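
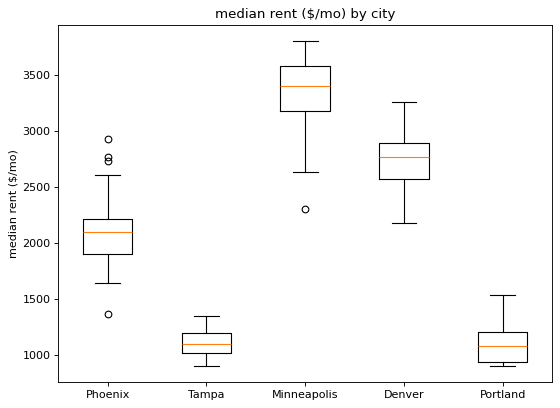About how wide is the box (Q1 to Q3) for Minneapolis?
≈ 400

Q3 ≈ 3600, Q1 ≈ 3200; IQR ≈ 400.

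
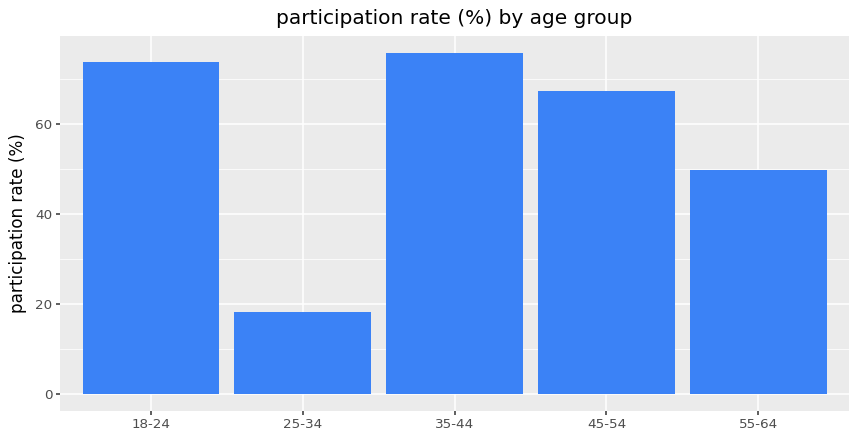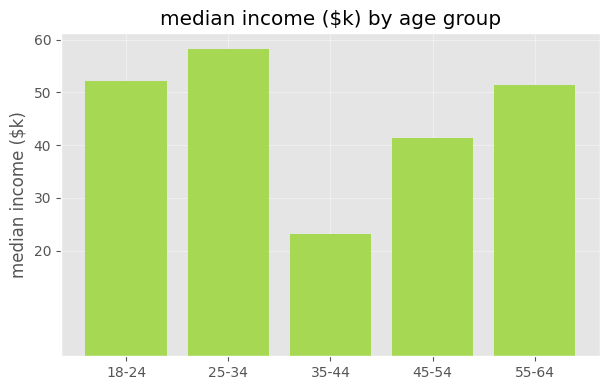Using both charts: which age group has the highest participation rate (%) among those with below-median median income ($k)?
Chart 2 median median income ($k) ≈ 50; below-median age groups: 35-44, 45-54. Among those, 35-44 has the highest participation rate (%) (≈ 80).

35-44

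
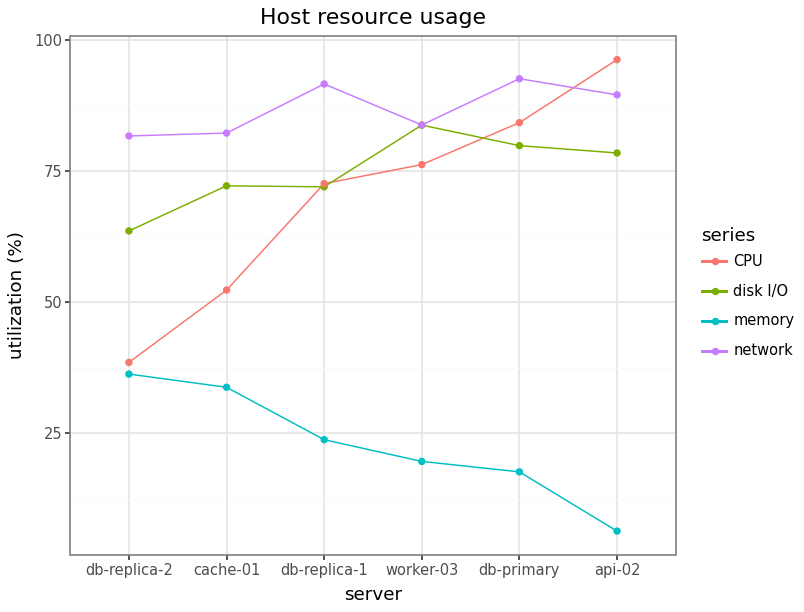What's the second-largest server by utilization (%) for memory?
cache-01

Top 3 for memory: db-replica-2 ≈ 40, cache-01 ≈ 30, db-replica-1 ≈ 20.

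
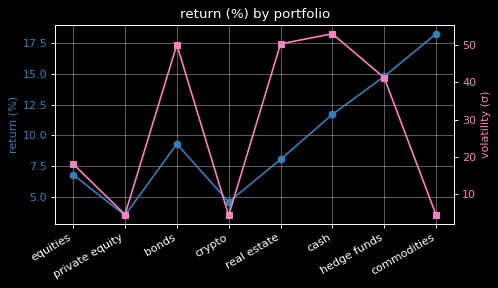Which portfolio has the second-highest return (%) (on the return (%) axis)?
Top 3 (on the return (%) axis): commodities ≈ 18, hedge funds ≈ 14, cash ≈ 12.

hedge funds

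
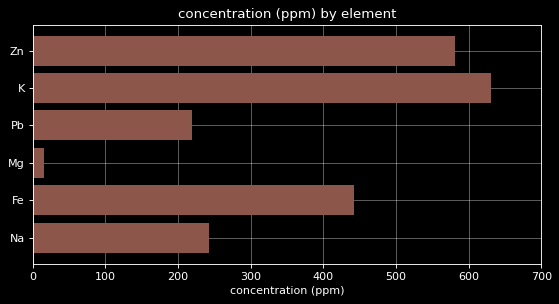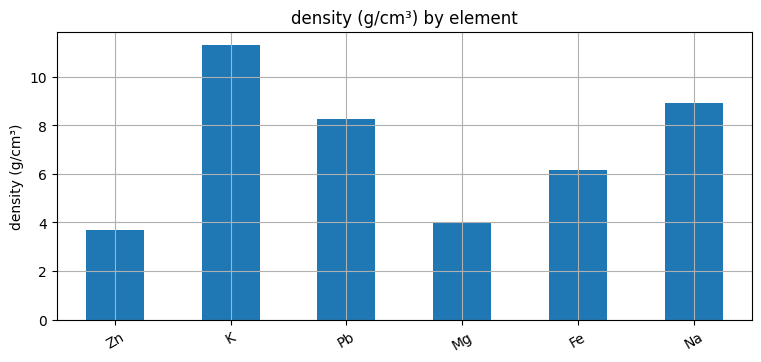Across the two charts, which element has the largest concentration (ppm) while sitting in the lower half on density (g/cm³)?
Chart 2 median density (g/cm³) ≈ 8; below-median elements: Zn, Mg, Fe. Among those, Zn has the highest concentration (ppm) (≈ 600).

Zn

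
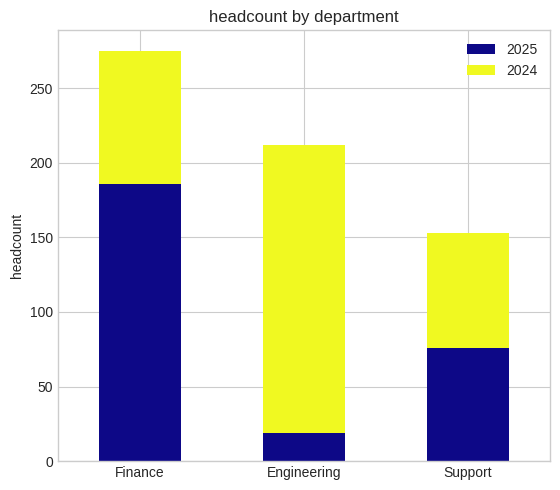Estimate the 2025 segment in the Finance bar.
2025 top ≈ 175, bottom ≈ 0; segment ≈ 175.

≈ 175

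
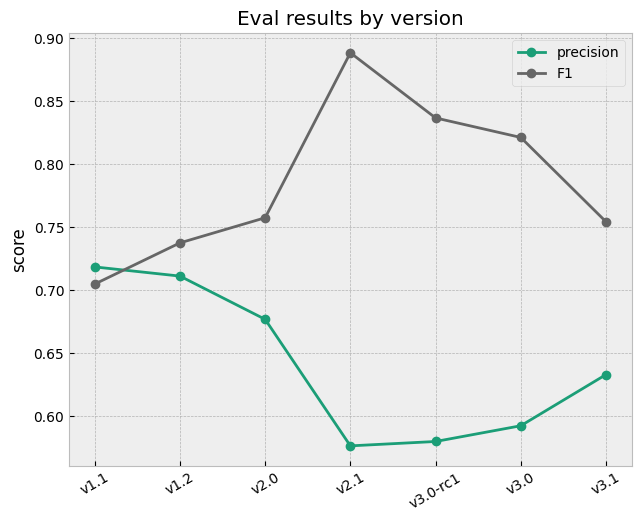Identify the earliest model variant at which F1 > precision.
v1.1: F1 ≈ 0.70 vs precision ≈ 0.70 (not yet); v1.2: F1 ≈ 0.75 vs precision ≈ 0.70 (first crossover).

v1.2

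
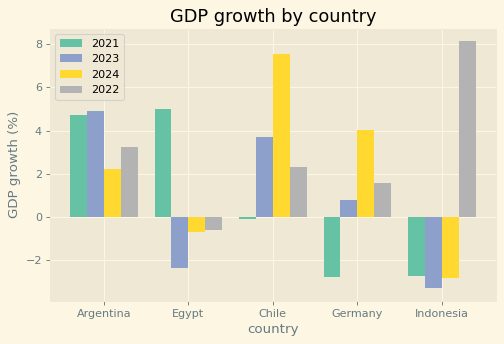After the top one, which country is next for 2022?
Top 3 for 2022: Indonesia ≈ 8, Argentina ≈ 3, Chile ≈ 2.

Argentina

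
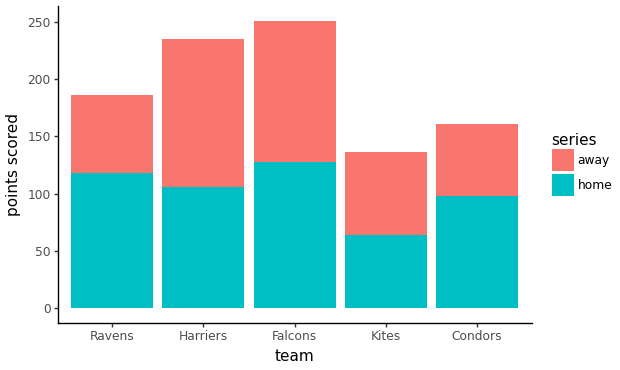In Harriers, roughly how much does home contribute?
≈ 100

home top ≈ 100, bottom ≈ 0; segment ≈ 100.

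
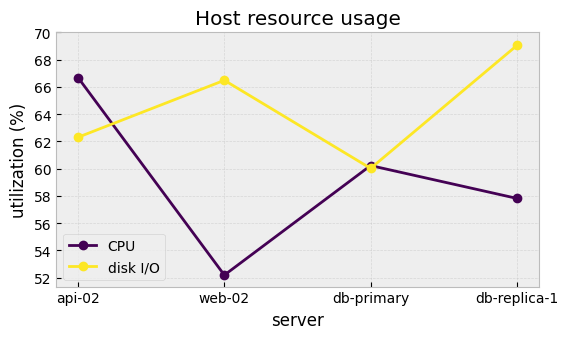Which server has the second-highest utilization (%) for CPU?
db-primary

Top 3 for CPU: api-02 ≈ 66, db-primary ≈ 60, db-replica-1 ≈ 58.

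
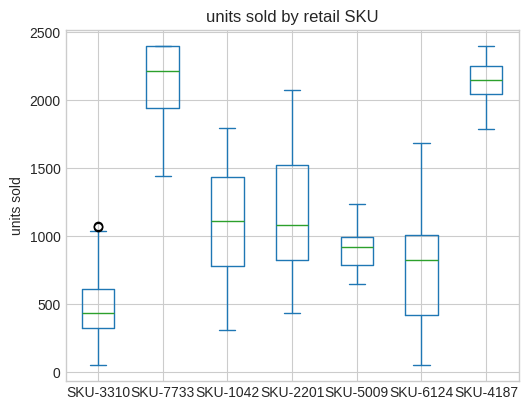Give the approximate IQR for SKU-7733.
≈ 400

Q3 ≈ 2400, Q1 ≈ 2000; IQR ≈ 400.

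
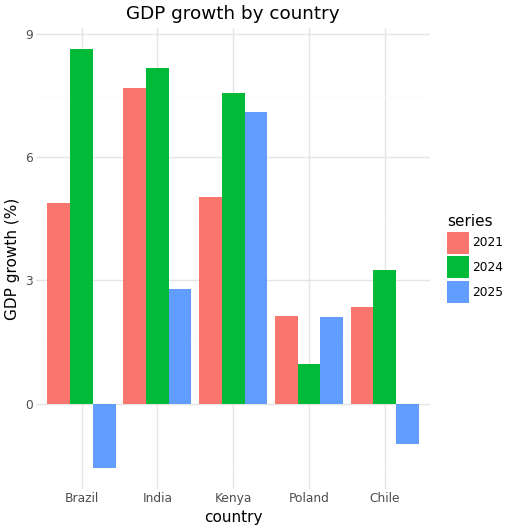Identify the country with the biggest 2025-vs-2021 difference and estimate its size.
Brazil: 2025 ≈ -2, 2021 ≈ 5 → gap ≈ 7. Next-largest (India) is only ≈ 5.

Brazil, ≈ 7 %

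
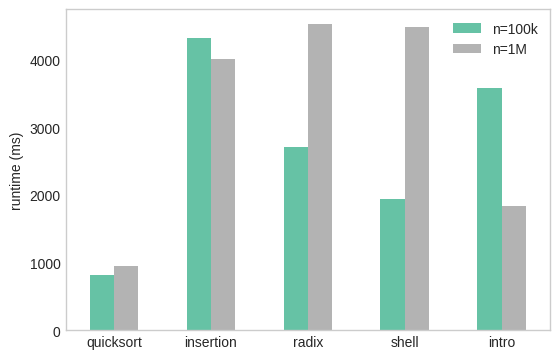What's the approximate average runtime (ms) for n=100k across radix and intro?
≈ 3000

(2500 + 3500) / 2 ≈ 3000.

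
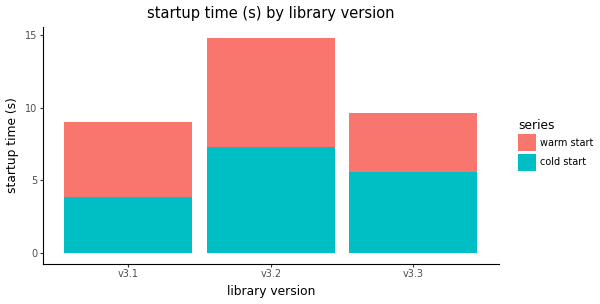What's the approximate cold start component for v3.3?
cold start top ≈ 6, bottom ≈ 0; segment ≈ 6.

≈ 6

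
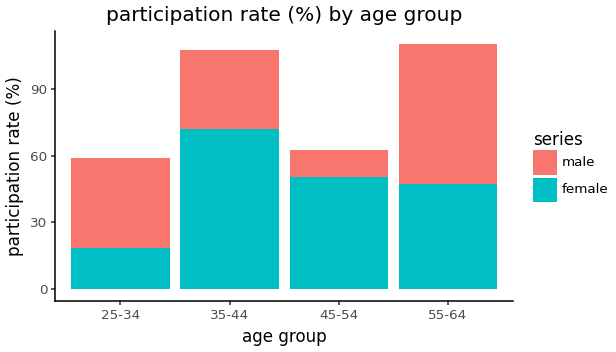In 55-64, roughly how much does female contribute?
≈ 50

female top ≈ 50, bottom ≈ 0; segment ≈ 50.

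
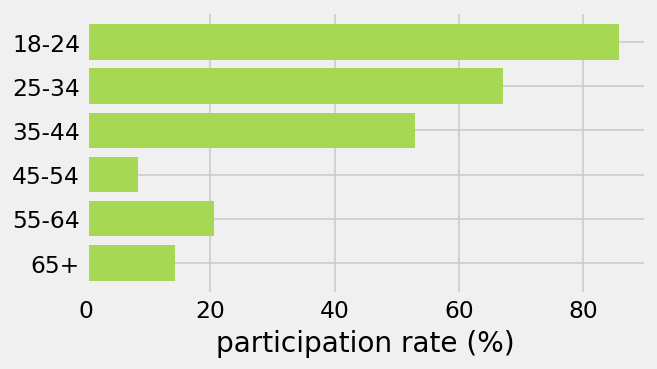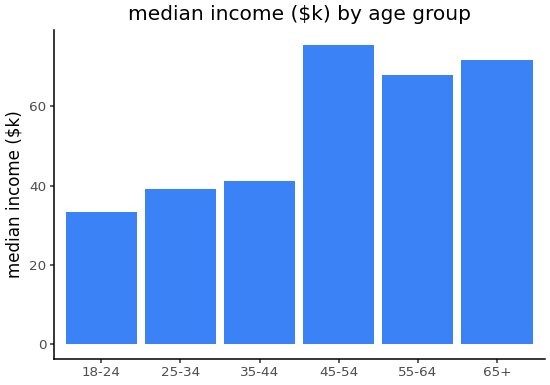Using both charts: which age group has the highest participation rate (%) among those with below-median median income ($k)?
Chart 2 median median income ($k) ≈ 50; below-median age groups: 18-24, 25-34, 35-44. Among those, 18-24 has the highest participation rate (%) (≈ 90).

18-24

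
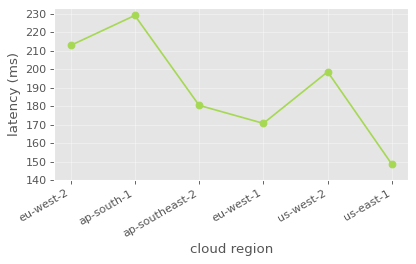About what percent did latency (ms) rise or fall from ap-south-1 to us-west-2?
ap-south-1 ≈ 230, us-west-2 ≈ 200; (200 − 230) / 230 ≈ -13%.

≈ -13%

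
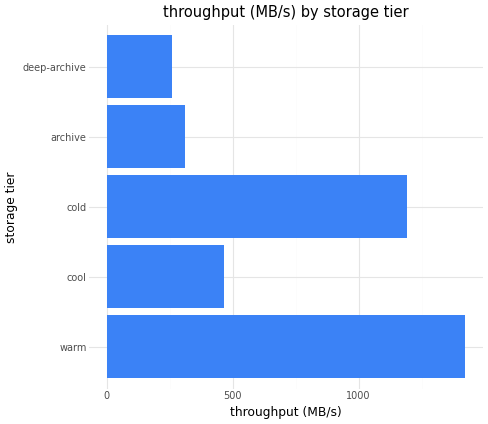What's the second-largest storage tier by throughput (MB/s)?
Top 3: warm ≈ 1400, cold ≈ 1200, cool ≈ 400.

cold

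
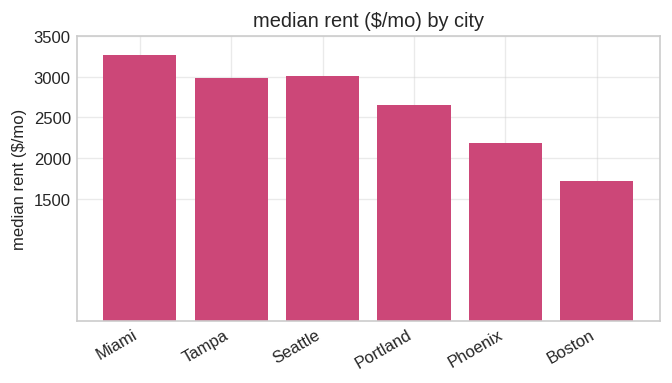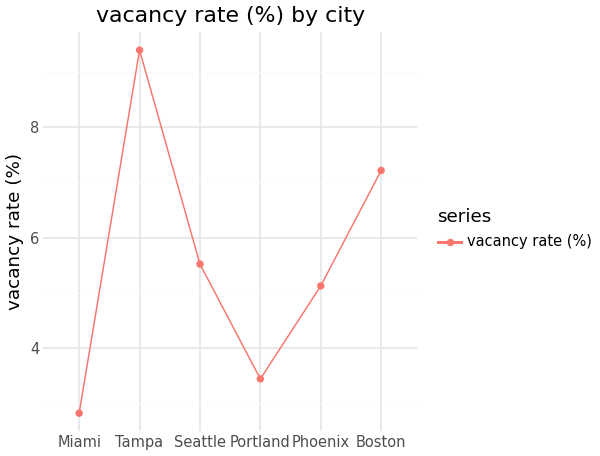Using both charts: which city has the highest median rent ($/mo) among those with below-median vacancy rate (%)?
Miami

Chart 2 median vacancy rate (%) ≈ 5; below-median cities: Miami, Portland, Phoenix. Among those, Miami has the highest median rent ($/mo) (≈ 3500).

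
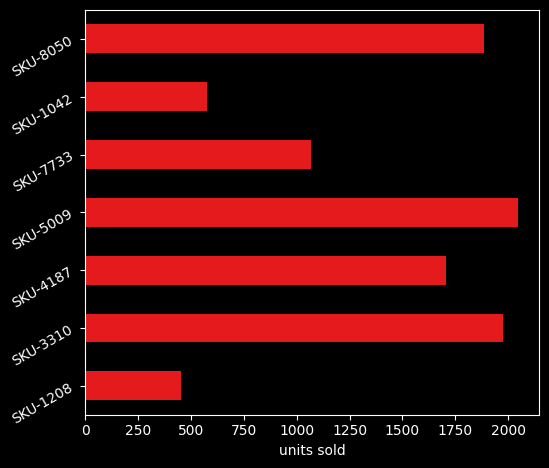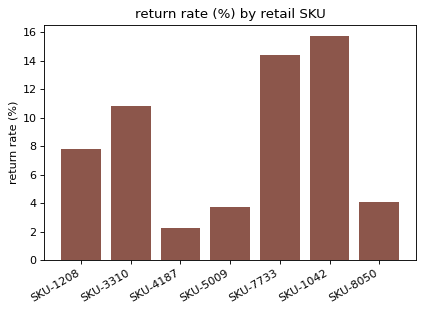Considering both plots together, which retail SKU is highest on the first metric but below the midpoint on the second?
SKU-5009

Chart 2 median return rate (%) ≈ 8; below-median retail SKUs: SKU-4187, SKU-5009, SKU-8050. Among those, SKU-5009 has the highest units sold (≈ 2000).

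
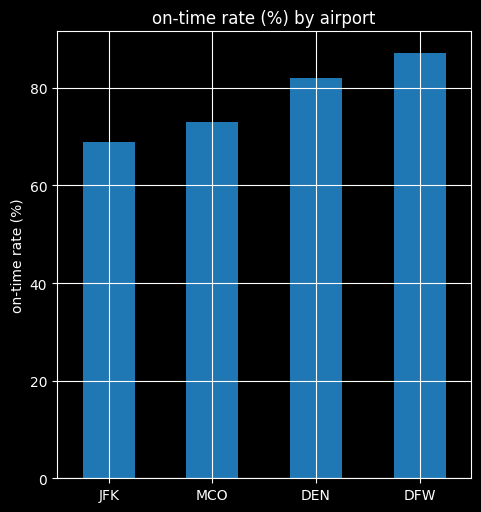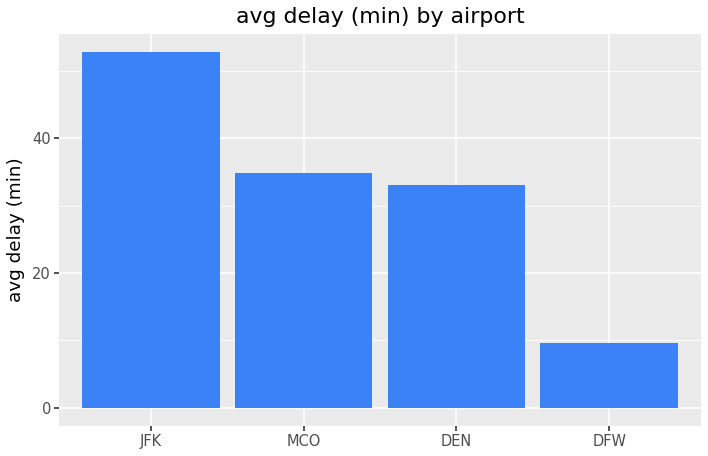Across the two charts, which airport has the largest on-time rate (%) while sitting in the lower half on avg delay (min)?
DFW

Chart 2 median avg delay (min) ≈ 35; below-median airports: DEN, DFW. Among those, DFW has the highest on-time rate (%) (≈ 90).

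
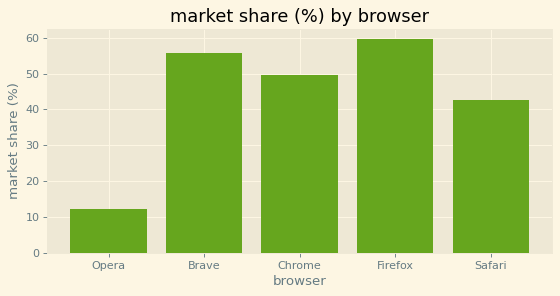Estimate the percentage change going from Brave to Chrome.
Brave ≈ 55, Chrome ≈ 50; (50 − 55) / 55 ≈ -9.1%.

≈ -9.1%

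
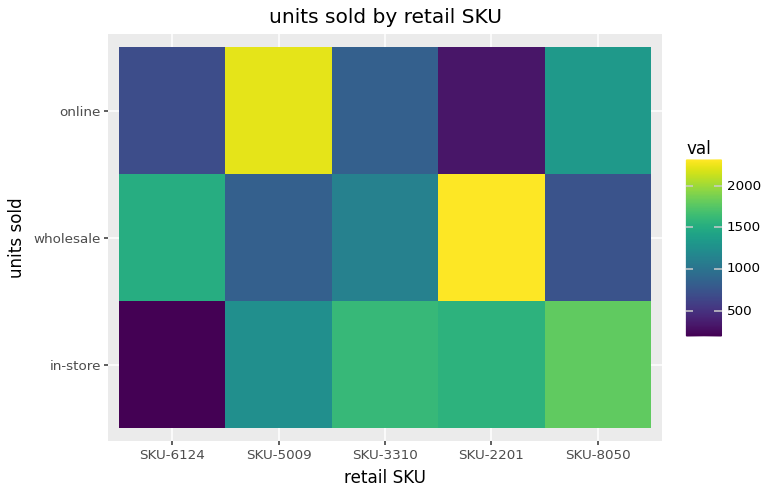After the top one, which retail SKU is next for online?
SKU-8050

Top 3 for online: SKU-5009 ≈ 2200, SKU-8050 ≈ 1400, SKU-3310 ≈ 800.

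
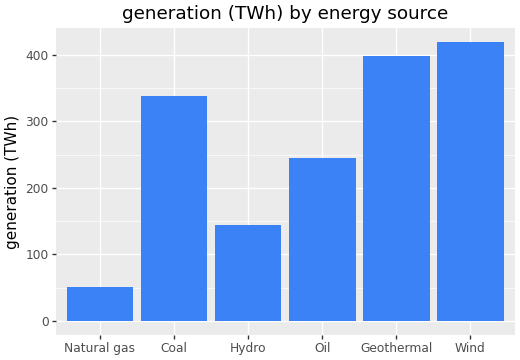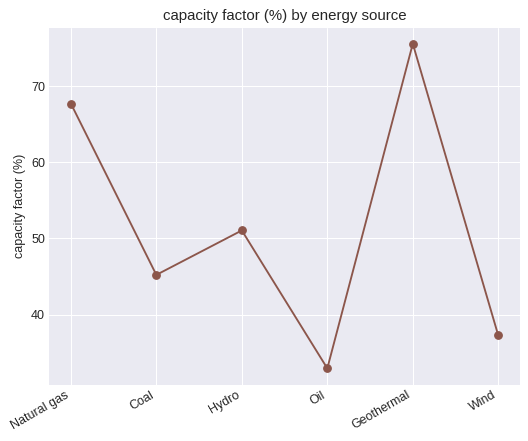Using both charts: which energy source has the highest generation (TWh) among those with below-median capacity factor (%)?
Chart 2 median capacity factor (%) ≈ 50; below-median energy sources: Coal, Oil, Wind. Among those, Wind has the highest generation (TWh) (≈ 400).

Wind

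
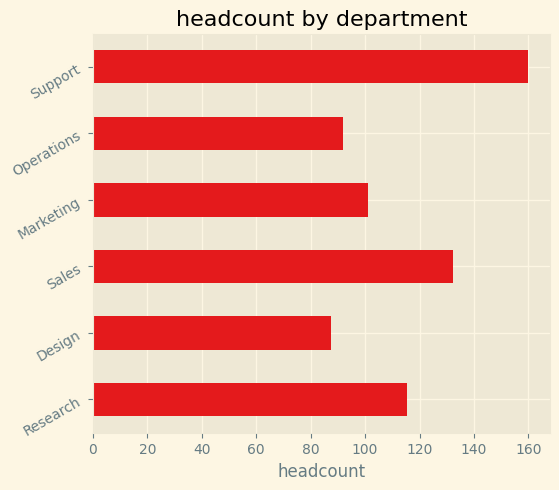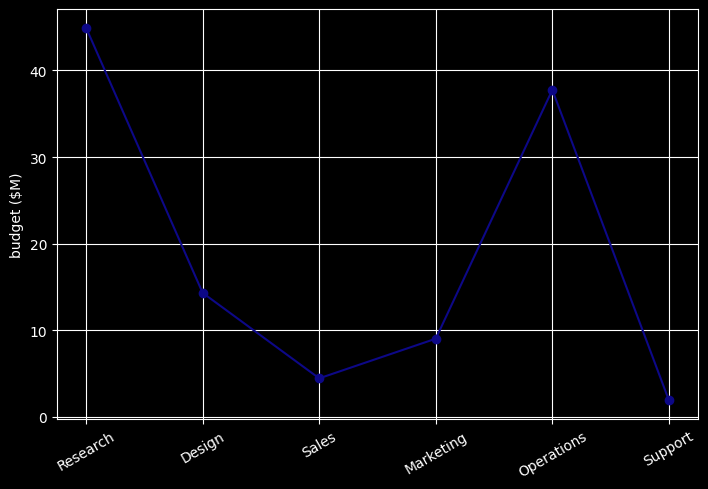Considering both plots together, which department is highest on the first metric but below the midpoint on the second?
Chart 2 median budget ($M) ≈ 10; below-median departments: Sales, Marketing, Support. Among those, Support has the highest headcount (≈ 160).

Support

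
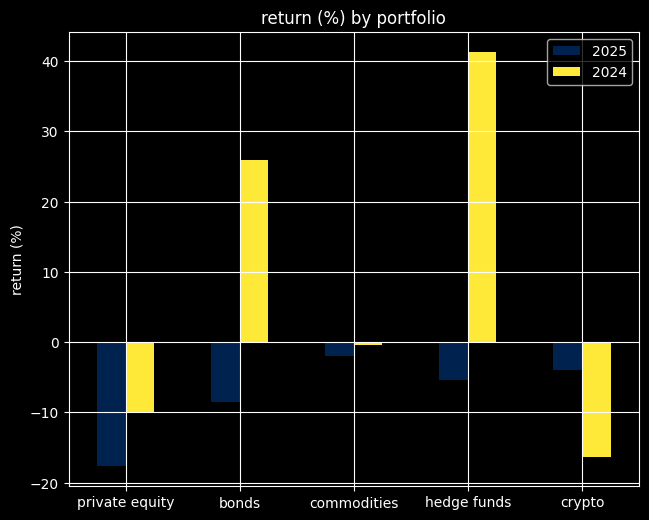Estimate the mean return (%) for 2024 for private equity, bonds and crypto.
≈ 0

(-10 + 25 + -15) / 3 ≈ 0.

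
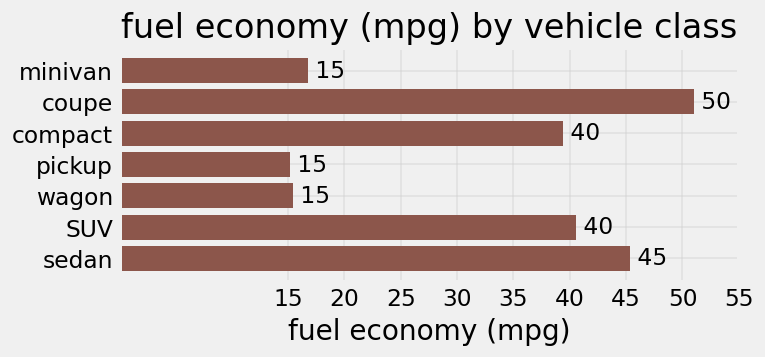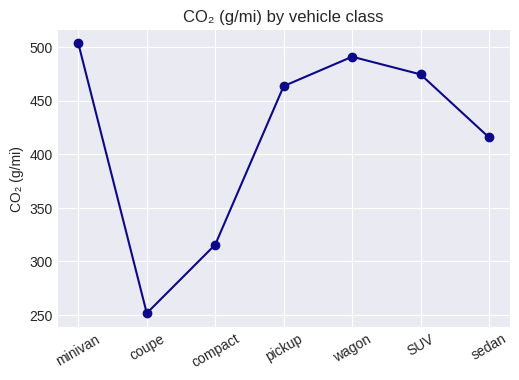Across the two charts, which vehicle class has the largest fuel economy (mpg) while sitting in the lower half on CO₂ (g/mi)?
coupe

Chart 2 median CO₂ (g/mi) ≈ 450; below-median vehicle classes: coupe, compact, sedan. Among those, coupe has the highest fuel economy (mpg) (≈ 50).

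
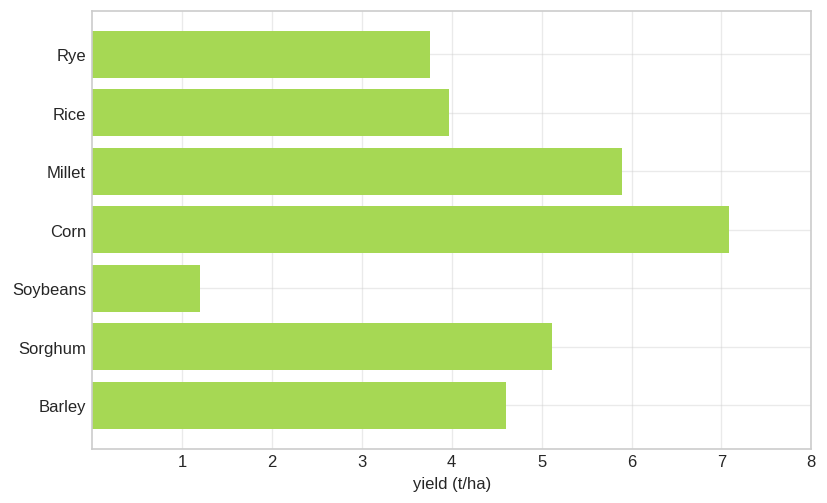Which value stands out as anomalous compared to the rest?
Soybeans

Soybeans ≈ 1; the rest sit between ≈ 4 and ≈ 7.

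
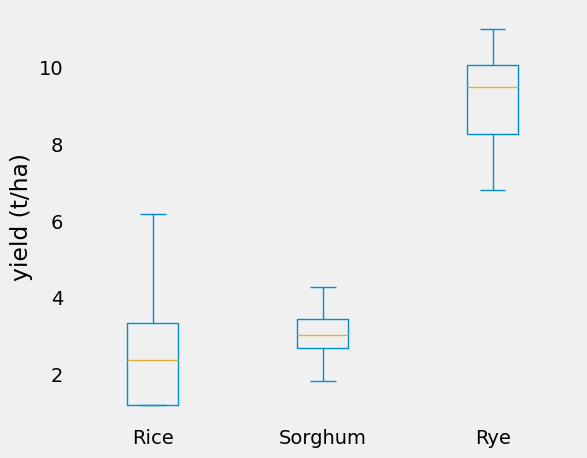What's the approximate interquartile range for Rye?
≈ 2

Q3 ≈ 10, Q1 ≈ 8; IQR ≈ 2.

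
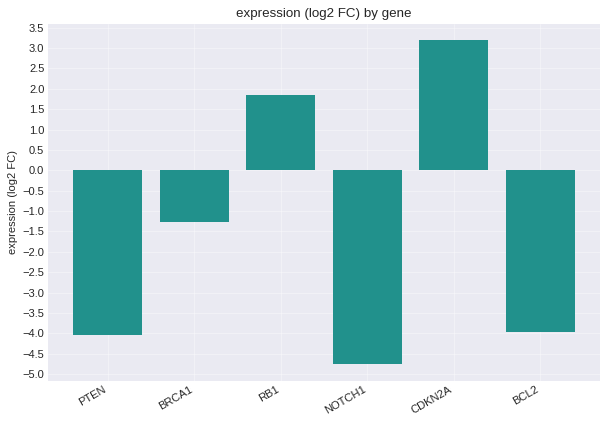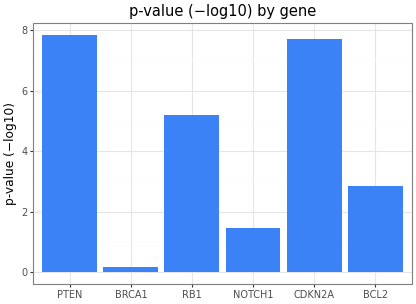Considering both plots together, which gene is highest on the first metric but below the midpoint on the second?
BRCA1

Chart 2 median p-value (−log10) ≈ 4; below-median genes: BRCA1, NOTCH1, BCL2. Among those, BRCA1 has the highest expression (log2 FC) (≈ -1.5).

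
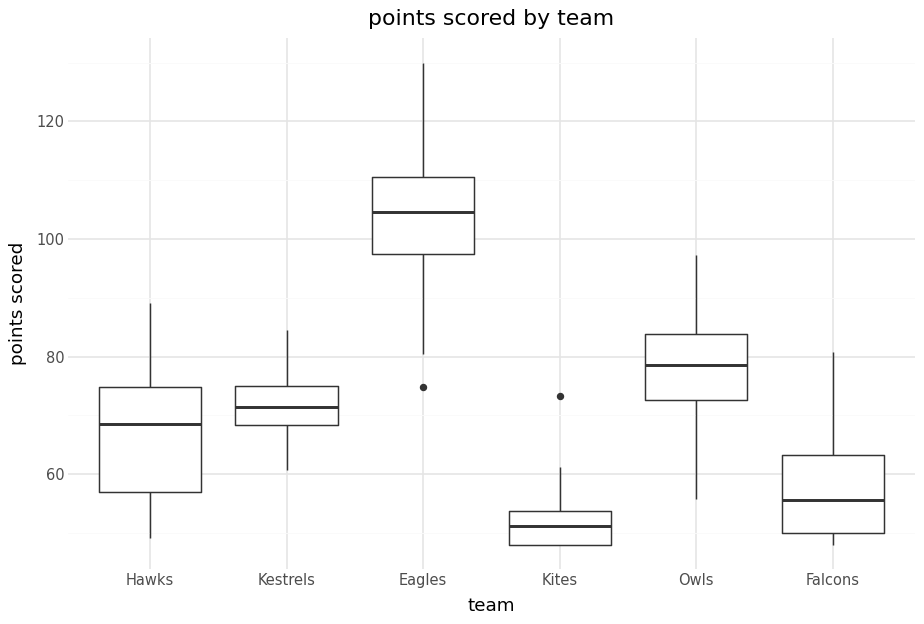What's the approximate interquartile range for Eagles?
Q3 ≈ 110, Q1 ≈ 95; IQR ≈ 15.

≈ 15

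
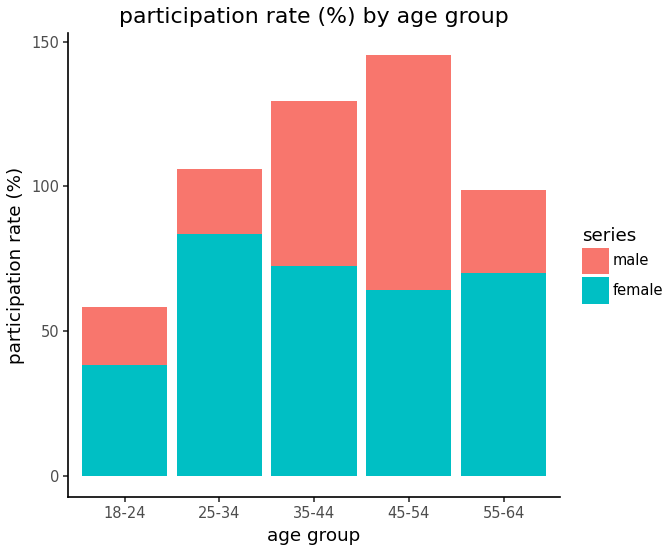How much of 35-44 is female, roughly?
female top ≈ 80, bottom ≈ 0; segment ≈ 80.

≈ 80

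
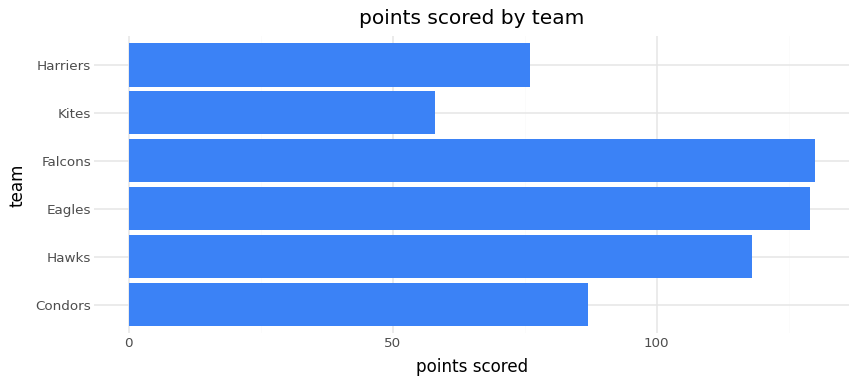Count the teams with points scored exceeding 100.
Above 100: Hawks, Eagles, Falcons.

3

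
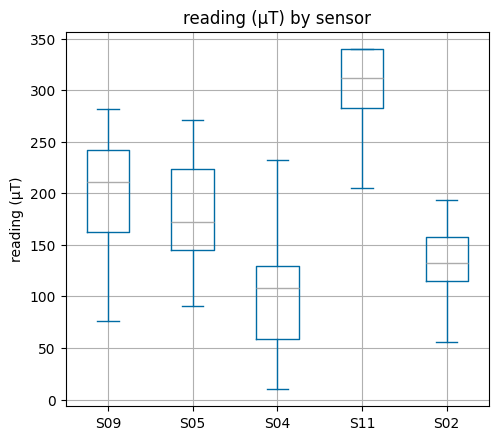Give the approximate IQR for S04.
Q3 ≈ 125, Q1 ≈ 50; IQR ≈ 75.

≈ 75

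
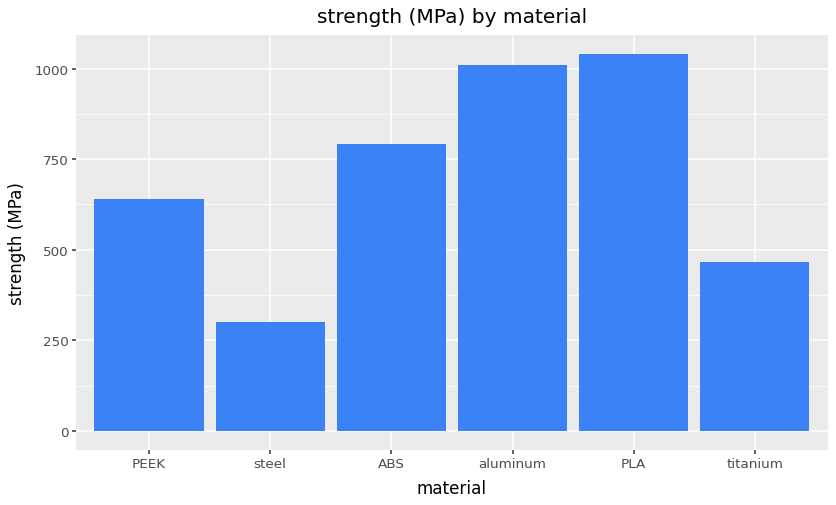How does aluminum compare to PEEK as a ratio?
≈ 1.67×

aluminum ≈ 1000, PEEK ≈ 600; 1000/600 ≈ 1.67.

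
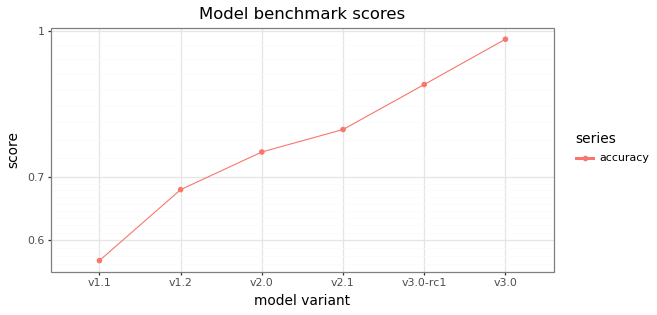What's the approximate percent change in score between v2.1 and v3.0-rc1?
≈ +12.5%

v2.1 ≈ 0.80, v3.0-rc1 ≈ 0.90; (0.90 − 0.80) / 0.80 ≈ +12.5%.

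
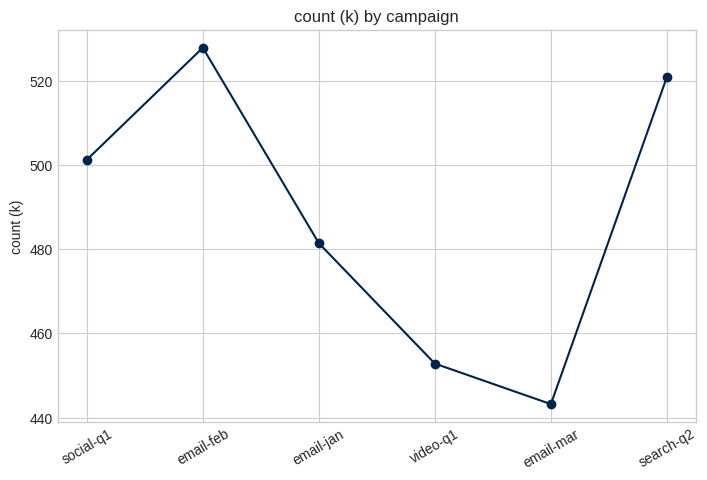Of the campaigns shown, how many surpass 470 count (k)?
4

Above 470: social-q1, email-feb, email-jan, search-q2.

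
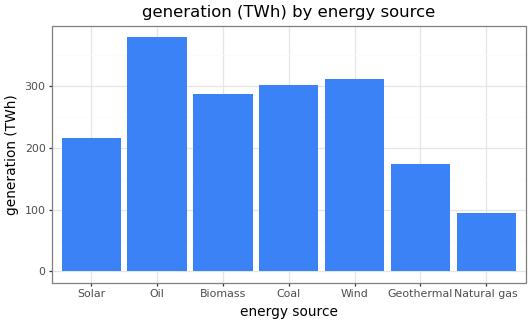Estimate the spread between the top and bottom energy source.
≈ 300

Max Oil ≈ 400, min Natural gas ≈ 100; range ≈ 300.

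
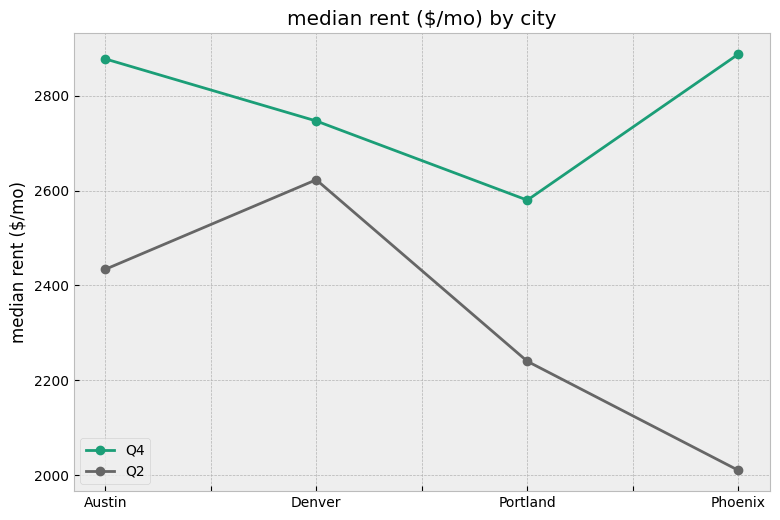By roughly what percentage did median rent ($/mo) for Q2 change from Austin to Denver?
Austin ≈ 2400, Denver ≈ 2600; (2600 − 2400) / 2400 ≈ +8.3%.

≈ +8.3%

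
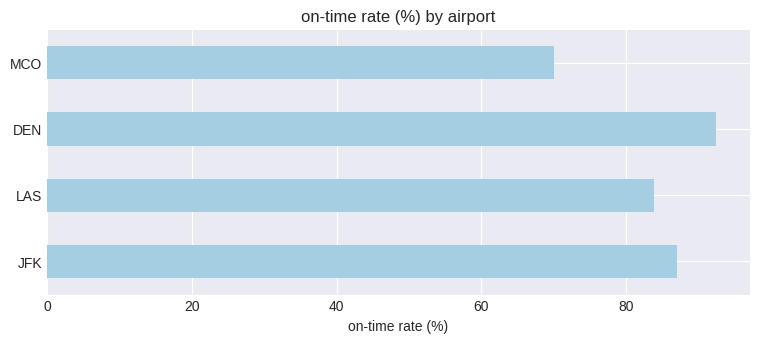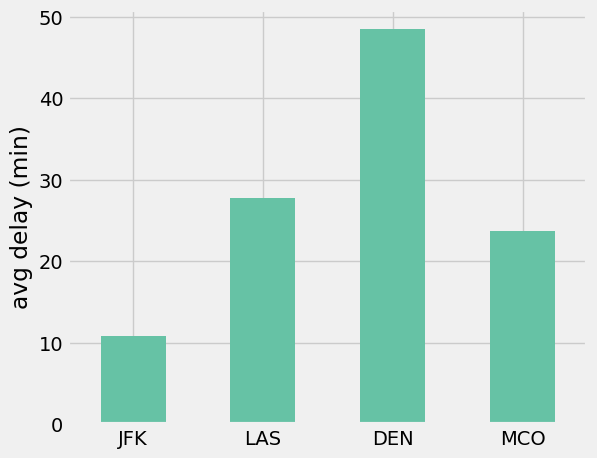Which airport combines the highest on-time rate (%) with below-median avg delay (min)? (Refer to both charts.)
Chart 2 median avg delay (min) ≈ 25; below-median airports: JFK, MCO. Among those, JFK has the highest on-time rate (%) (≈ 90).

JFK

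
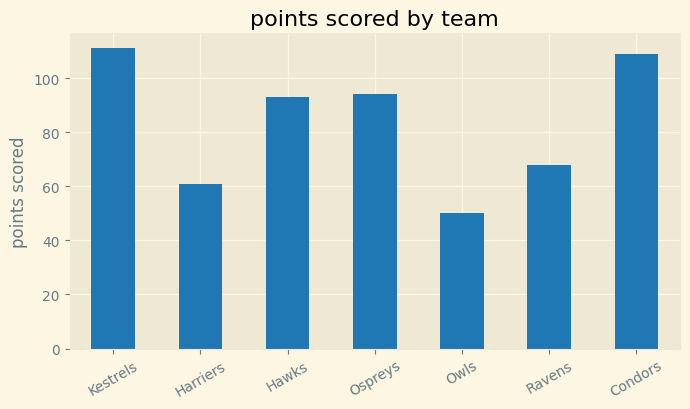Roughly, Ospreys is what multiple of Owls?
≈ 1.8×

Ospreys ≈ 90, Owls ≈ 50; 90/50 ≈ 1.8.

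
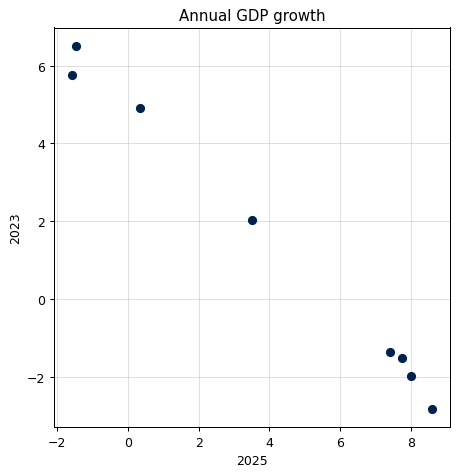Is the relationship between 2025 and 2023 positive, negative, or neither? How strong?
Points are negatively correlated; strong (|r| ≈ 1.0).

negative, strong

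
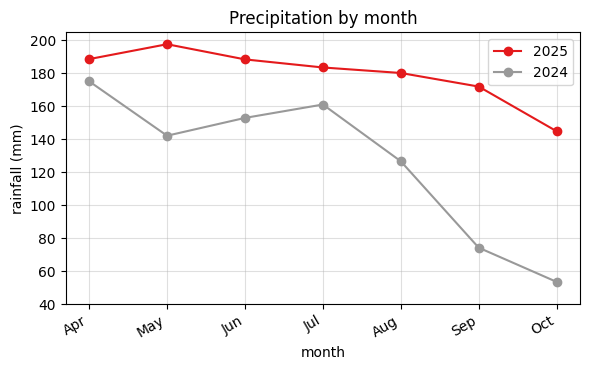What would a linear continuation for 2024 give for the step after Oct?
Last three: 120, 80, 60 → slope ≈ -30/step → next ≈ 30.

≈ 30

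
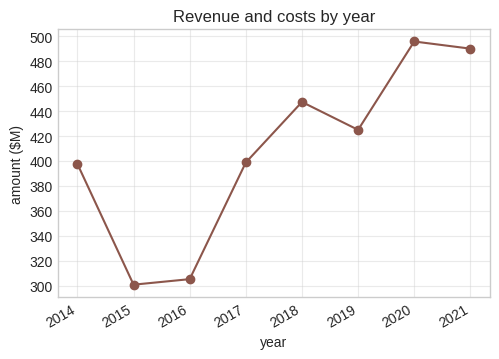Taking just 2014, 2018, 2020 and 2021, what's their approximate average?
≈ 460

(400 + 440 + 500 + 500) / 4 ≈ 460.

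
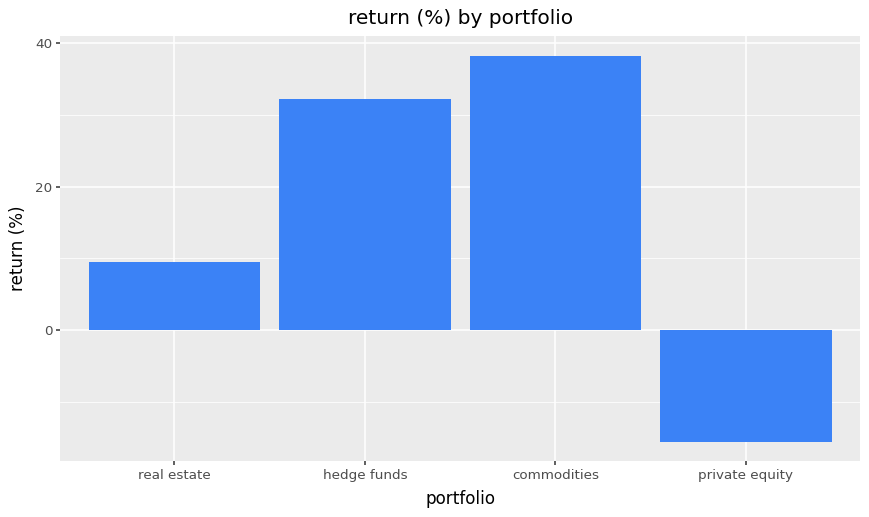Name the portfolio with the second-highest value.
Top 3: commodities ≈ 40, hedge funds ≈ 30, real estate ≈ 10.

hedge funds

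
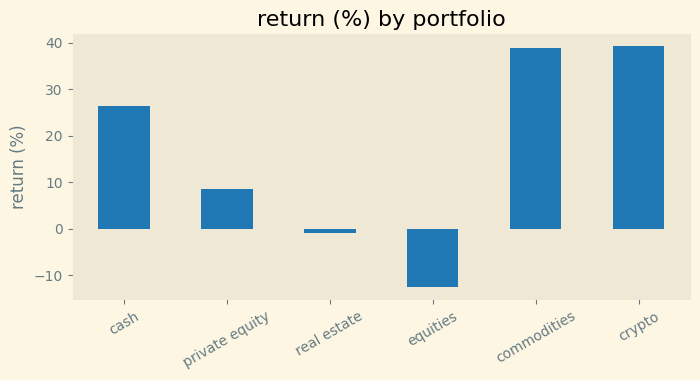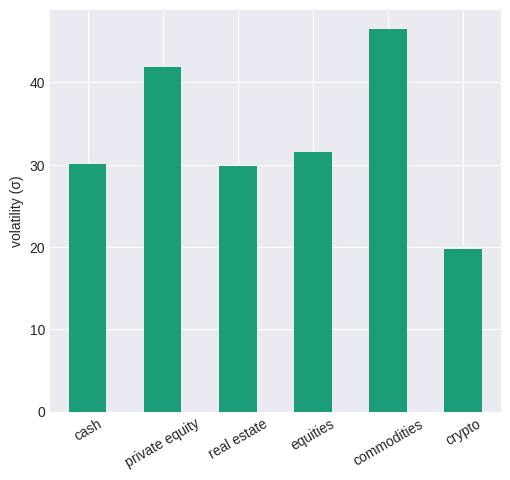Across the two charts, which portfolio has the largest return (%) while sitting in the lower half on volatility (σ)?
crypto

Chart 2 median volatility (σ) ≈ 30; below-median portfolios: cash, real estate, crypto. Among those, crypto has the highest return (%) (≈ 40).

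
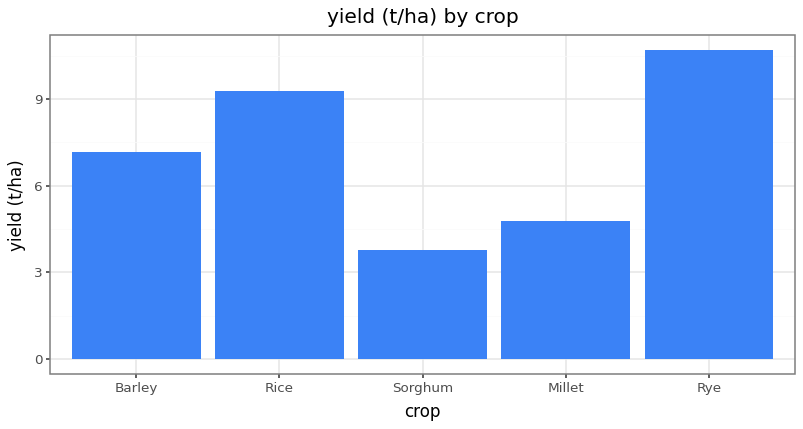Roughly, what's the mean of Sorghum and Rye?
≈ 8

(4 + 11) / 2 ≈ 8.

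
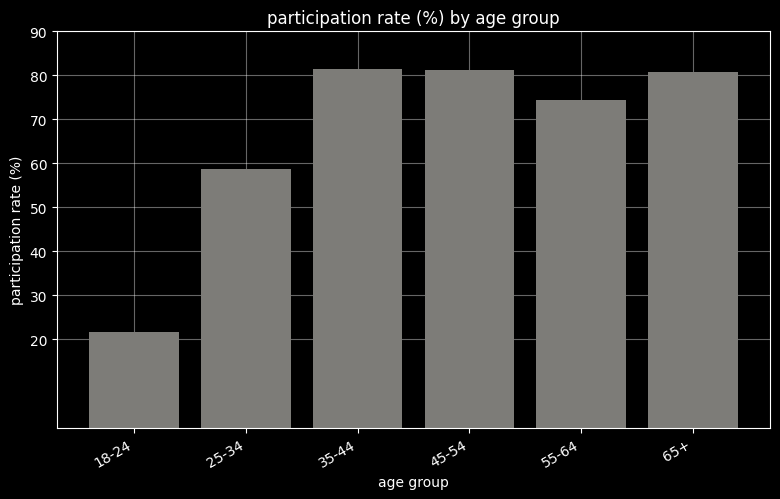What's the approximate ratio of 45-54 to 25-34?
45-54 ≈ 80, 25-34 ≈ 60; 80/60 ≈ 1.33.

≈ 1.33×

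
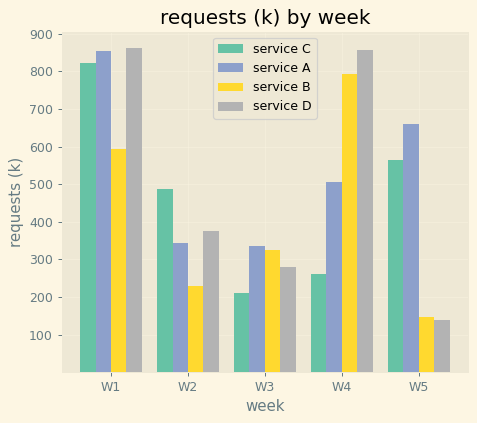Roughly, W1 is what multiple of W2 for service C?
W1 ≈ 800, W2 ≈ 500; 800/500 ≈ 1.6.

≈ 1.6×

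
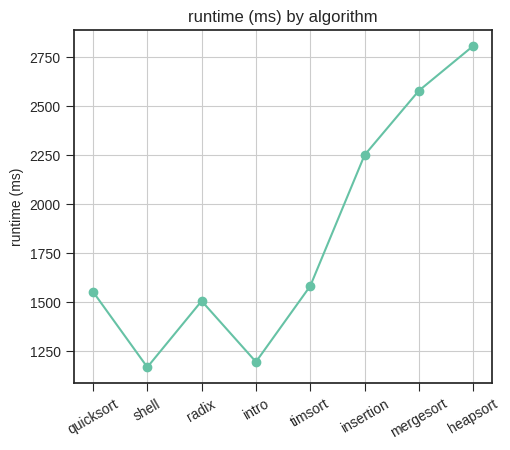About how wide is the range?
≈ 1600

Max heapsort ≈ 2800, min shell ≈ 1200; range ≈ 1600.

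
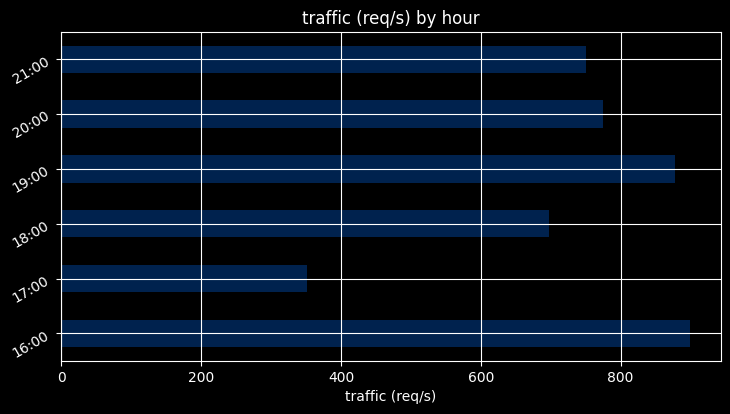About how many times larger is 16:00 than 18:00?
≈ 1.29×

16:00 ≈ 900, 18:00 ≈ 700; 900/700 ≈ 1.29.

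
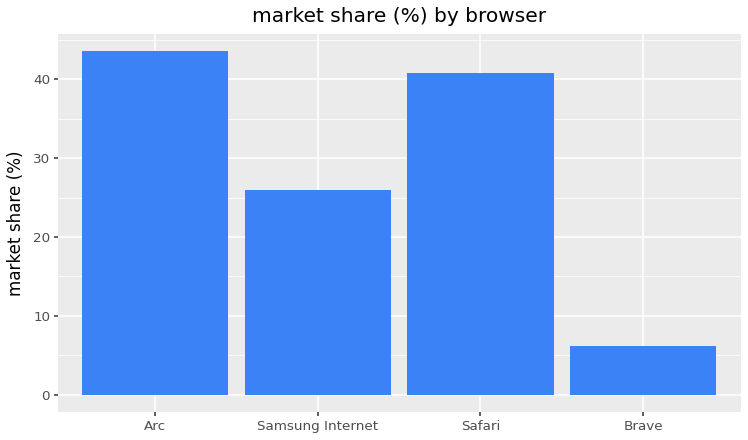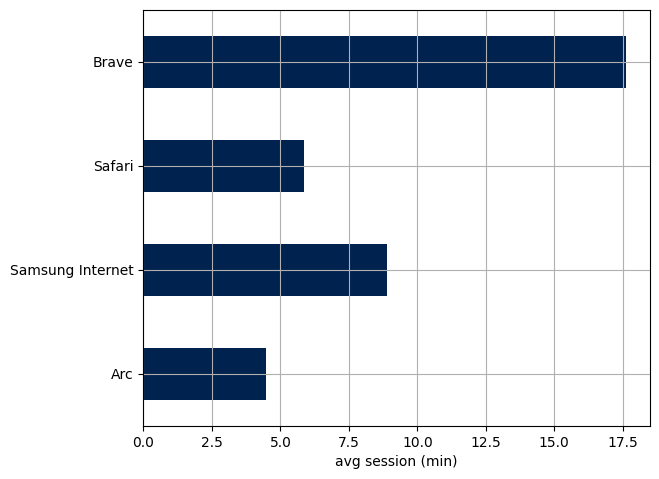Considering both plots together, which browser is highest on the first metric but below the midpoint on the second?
Arc

Chart 2 median avg session (min) ≈ 8; below-median browsers: Arc, Safari. Among those, Arc has the highest market share (%) (≈ 45).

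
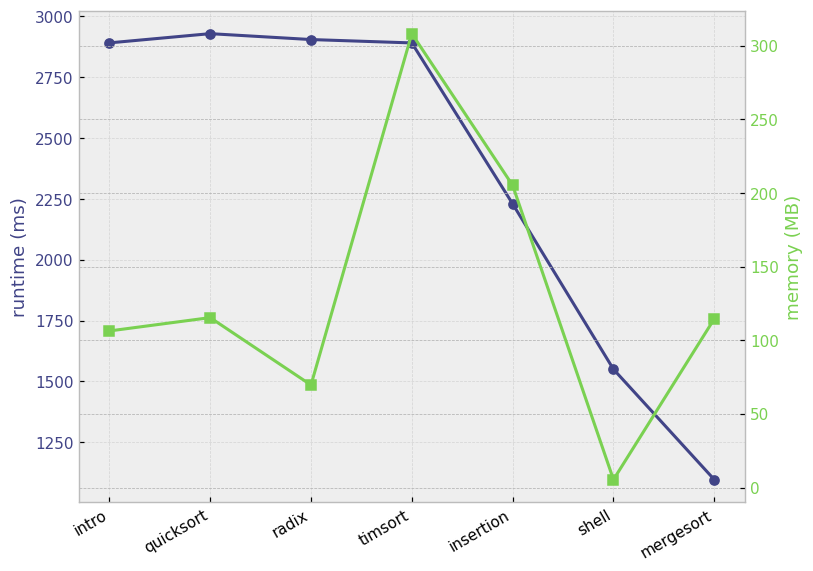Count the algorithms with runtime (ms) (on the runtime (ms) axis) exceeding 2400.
Above 2400: intro, quicksort, radix, timsort.

4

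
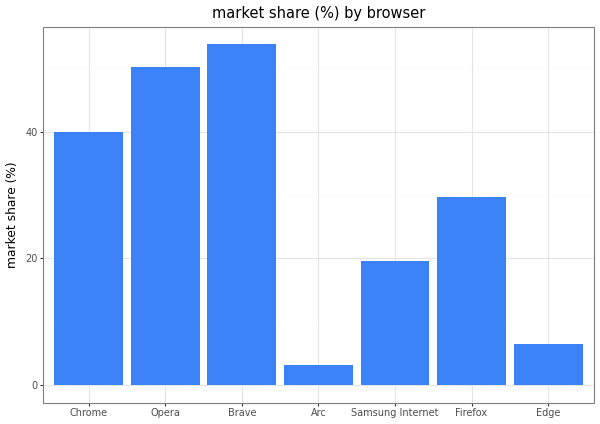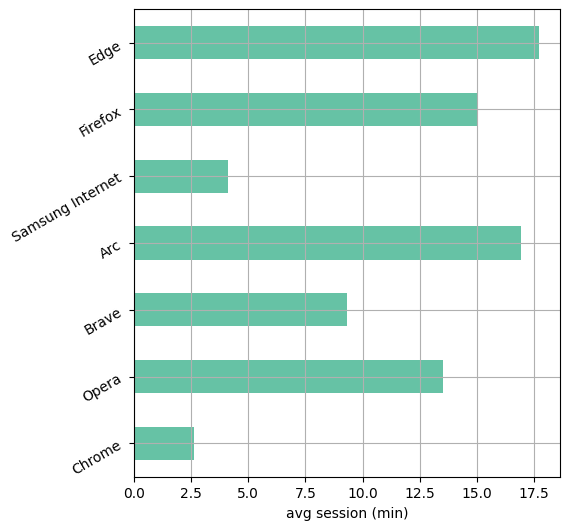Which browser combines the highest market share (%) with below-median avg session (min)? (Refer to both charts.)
Brave

Chart 2 median avg session (min) ≈ 14; below-median browsers: Chrome, Brave, Samsung Internet. Among those, Brave has the highest market share (%) (≈ 55).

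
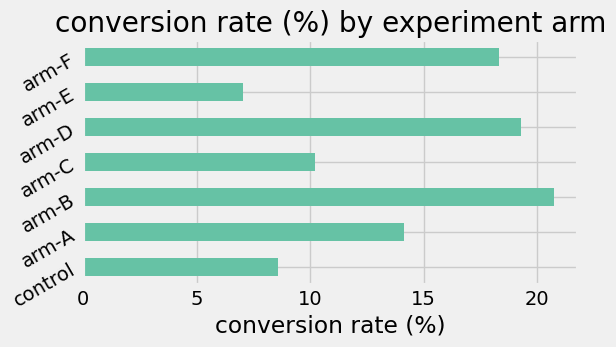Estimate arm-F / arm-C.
≈ 1.8×

arm-F ≈ 18, arm-C ≈ 10; 18/10 ≈ 1.8.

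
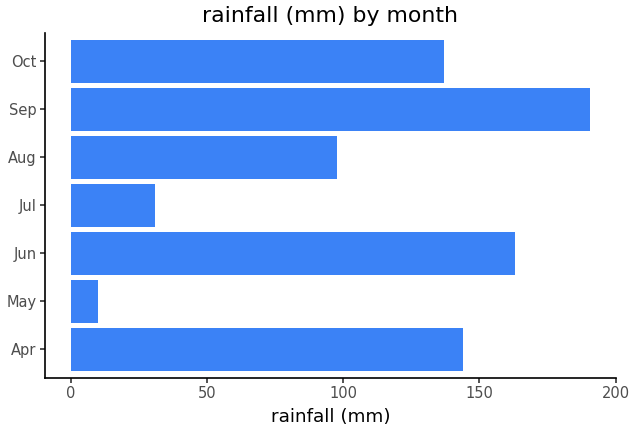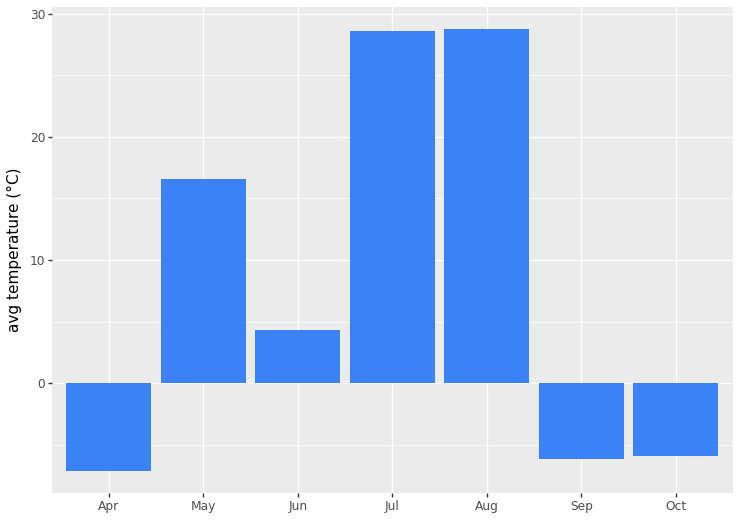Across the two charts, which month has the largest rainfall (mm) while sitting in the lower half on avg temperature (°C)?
Chart 2 median avg temperature (°C) ≈ 5; below-median months: Apr, Sep, Oct. Among those, Sep has the highest rainfall (mm) (≈ 200).

Sep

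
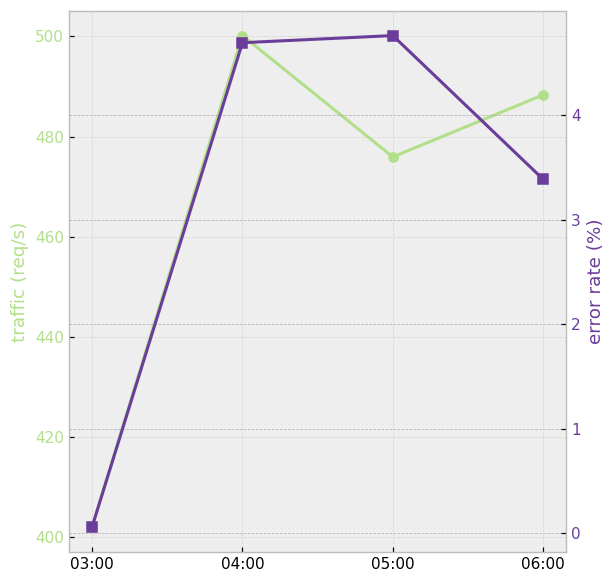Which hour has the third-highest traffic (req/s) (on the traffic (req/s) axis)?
05:00

Top 4 (on the traffic (req/s) axis): 04:00 ≈ 500, 06:00 ≈ 490, 05:00 ≈ 480, 03:00 ≈ 400.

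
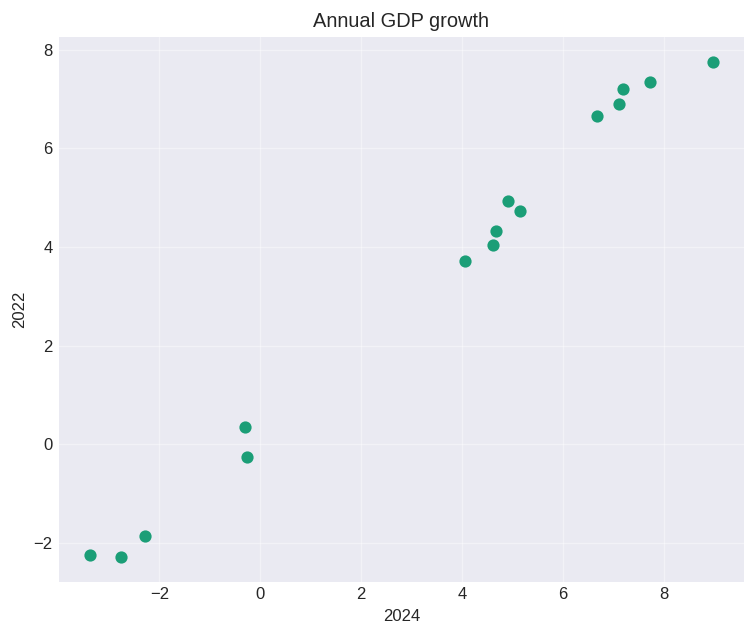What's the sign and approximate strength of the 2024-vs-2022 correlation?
Points are positively correlated; strong (|r| ≈ 1.0).

positive, strong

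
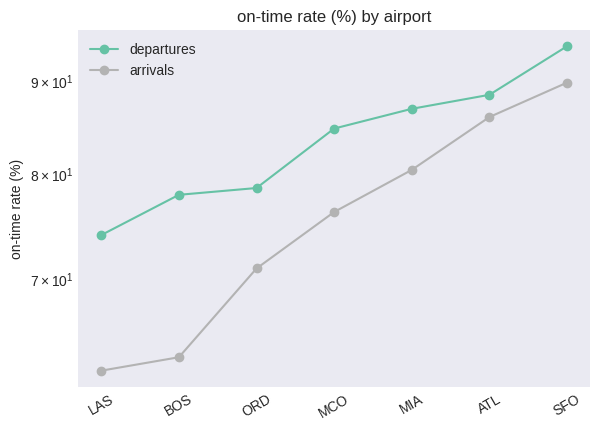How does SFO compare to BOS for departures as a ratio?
≈ 1.19×

SFO ≈ 95, BOS ≈ 80; 95/80 ≈ 1.19.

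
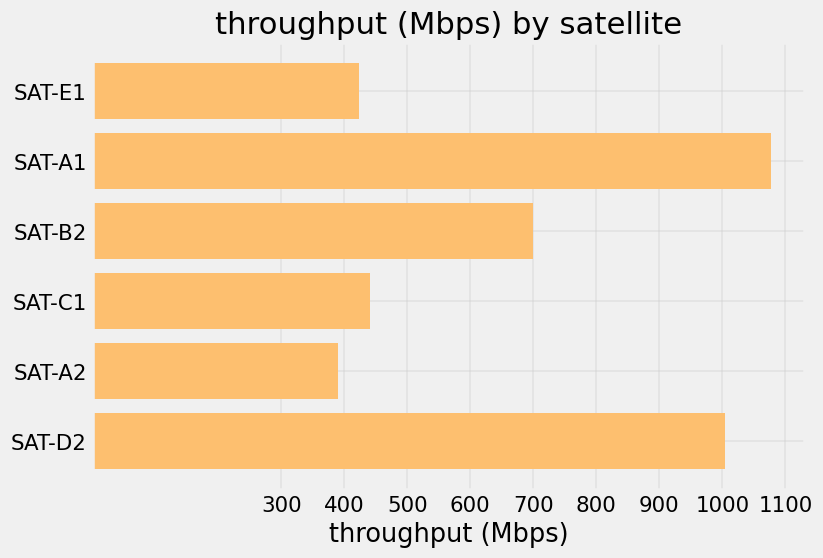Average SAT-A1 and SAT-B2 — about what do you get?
(1100 + 700) / 2 ≈ 900.

≈ 900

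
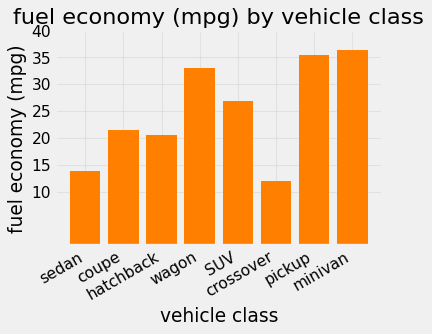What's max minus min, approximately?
≈ 25

Max minivan ≈ 35, min crossover ≈ 10; range ≈ 25.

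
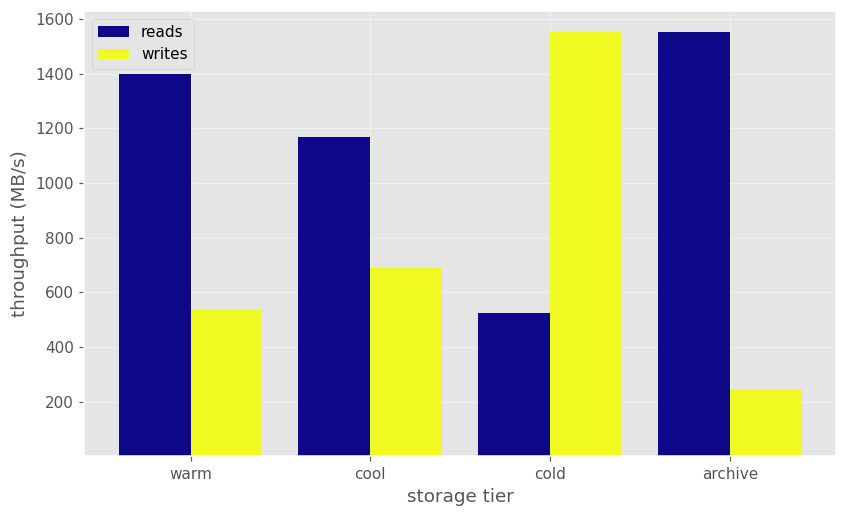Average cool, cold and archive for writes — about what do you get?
(600 + 1600 + 200) / 3 ≈ 800.

≈ 800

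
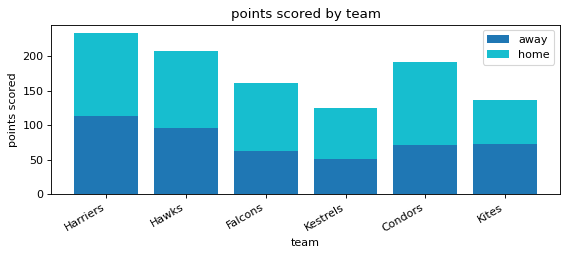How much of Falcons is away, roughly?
≈ 60

away top ≈ 60, bottom ≈ 0; segment ≈ 60.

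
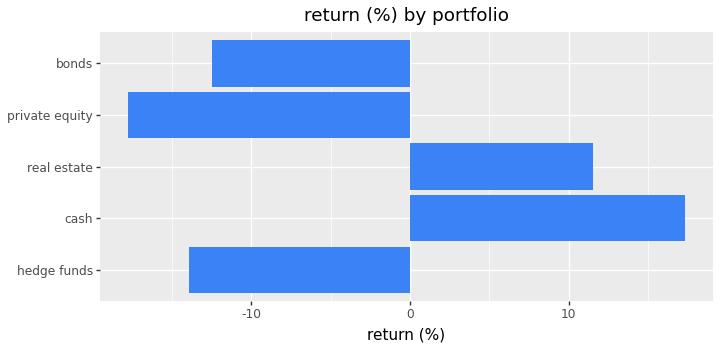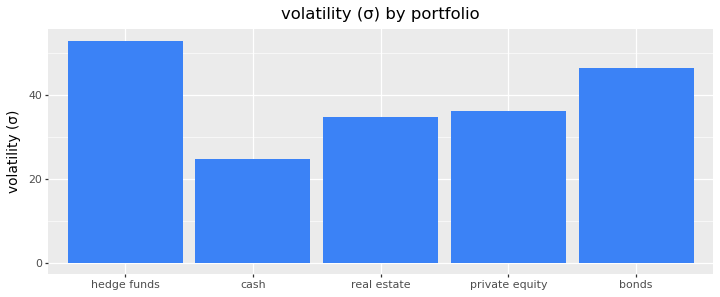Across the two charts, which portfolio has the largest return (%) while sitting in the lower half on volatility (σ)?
cash

Chart 2 median volatility (σ) ≈ 35; below-median portfolios: cash, real estate. Among those, cash has the highest return (%) (≈ 18).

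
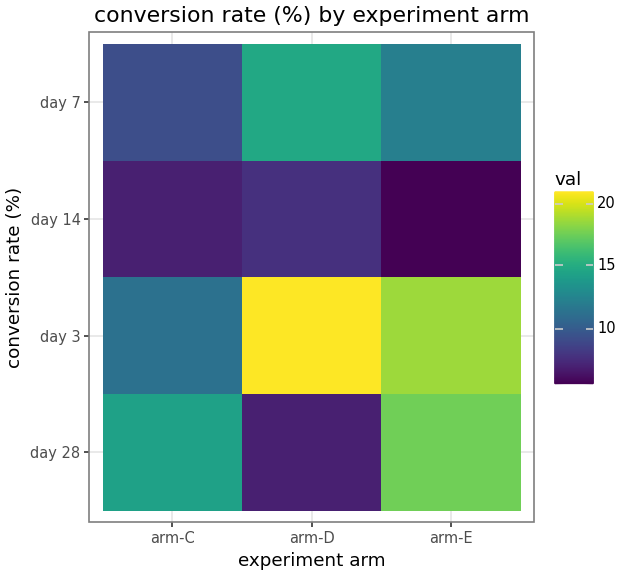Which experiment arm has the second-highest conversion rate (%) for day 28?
Top 3 for day 28: arm-E ≈ 18, arm-C ≈ 14, arm-D ≈ 6.

arm-C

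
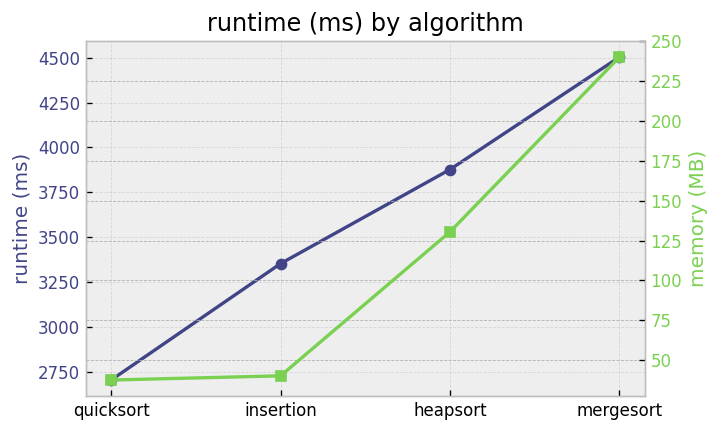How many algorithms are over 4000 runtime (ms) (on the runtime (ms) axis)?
1

Above 4000: mergesort.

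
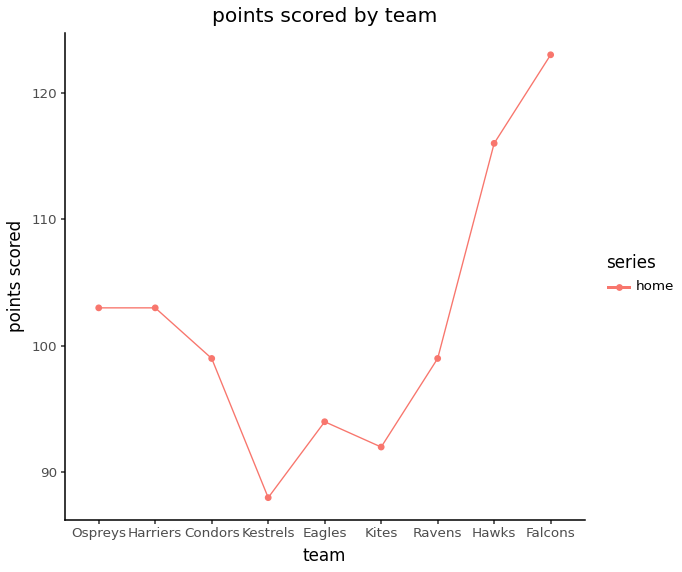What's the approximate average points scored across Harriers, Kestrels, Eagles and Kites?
(105 + 90 + 95 + 90) / 4 ≈ 95.

≈ 95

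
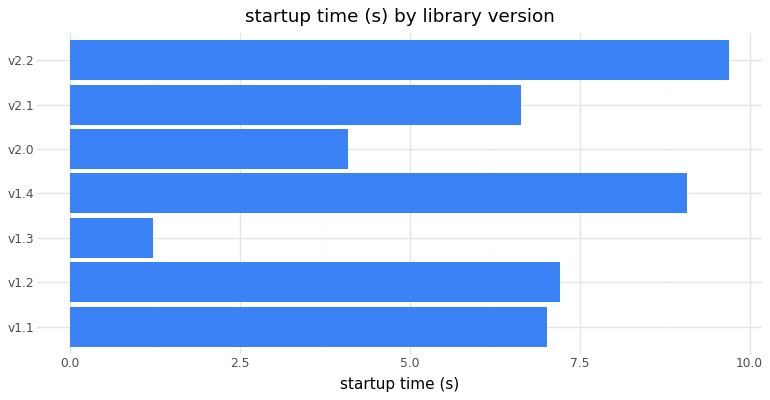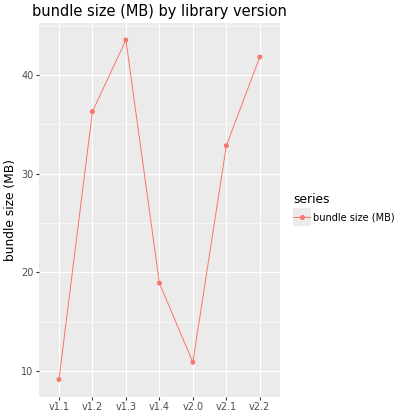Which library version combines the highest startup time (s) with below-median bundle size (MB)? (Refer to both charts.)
Chart 2 median bundle size (MB) ≈ 35; below-median library versions: v1.1, v1.4, v2.0. Among those, v1.4 has the highest startup time (s) (≈ 9).

v1.4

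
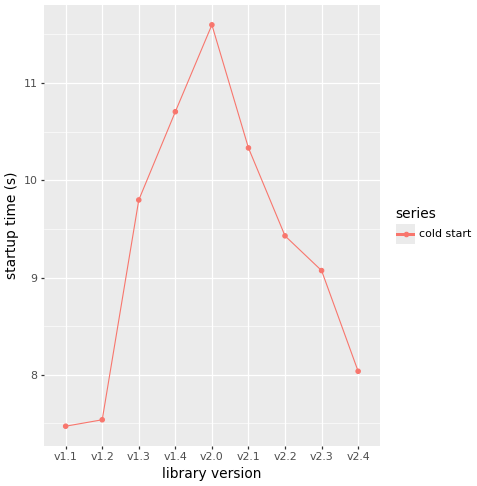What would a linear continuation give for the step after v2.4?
Last three: 9.5, 9.0, 8.0 → slope ≈ -0.75/step → next ≈ 7.25.

≈ 7.25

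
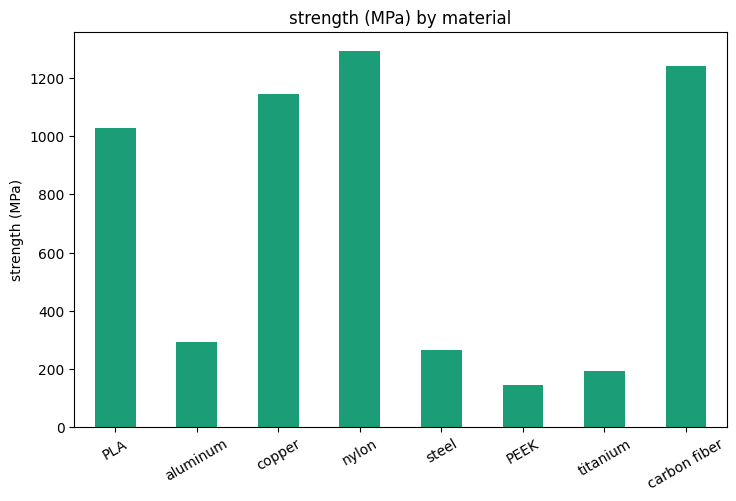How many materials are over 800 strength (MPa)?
Above 800: PLA, copper, nylon, carbon fiber.

4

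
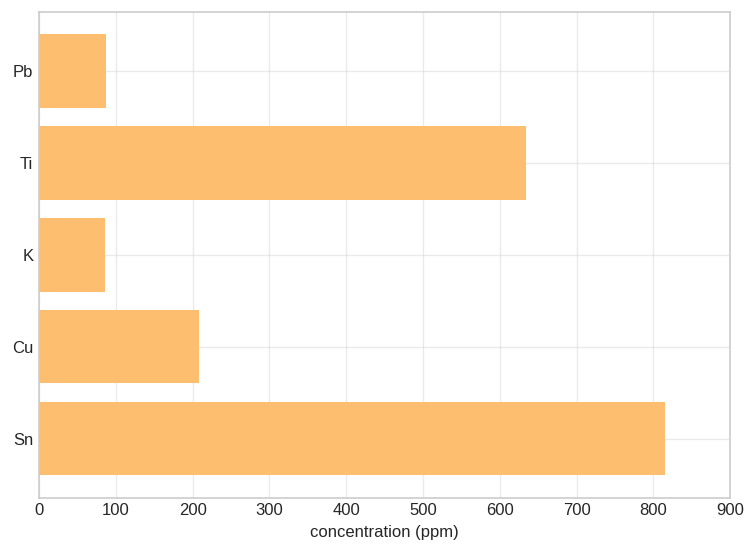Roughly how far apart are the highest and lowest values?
Max Sn ≈ 800, min K ≈ 100; range ≈ 700.

≈ 700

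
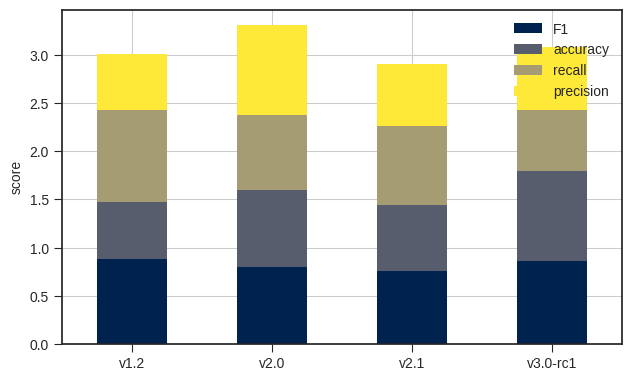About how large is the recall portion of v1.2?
≈ 1.0

recall top ≈ 2.5, bottom ≈ 1.5; segment ≈ 1.0.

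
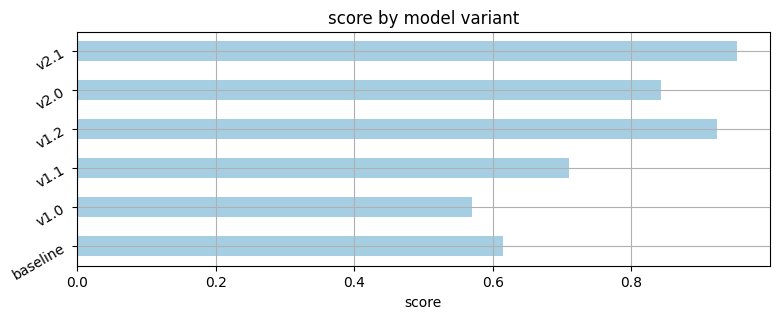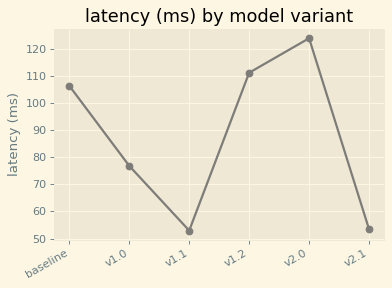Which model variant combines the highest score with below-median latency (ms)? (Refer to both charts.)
v2.1

Chart 2 median latency (ms) ≈ 100; below-median model variants: v1.0, v1.1, v2.1. Among those, v2.1 has the highest score (≈ 1).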